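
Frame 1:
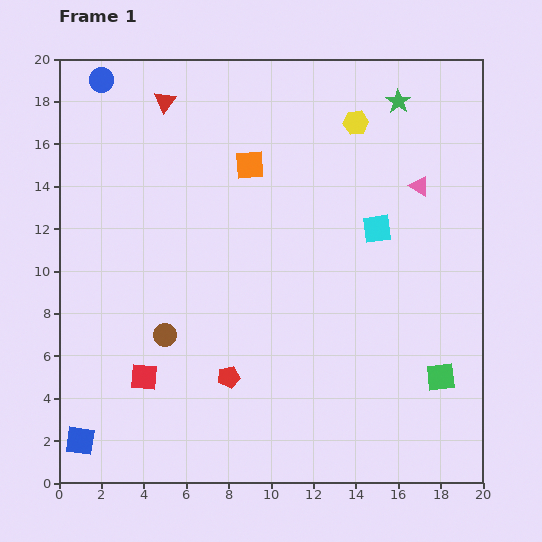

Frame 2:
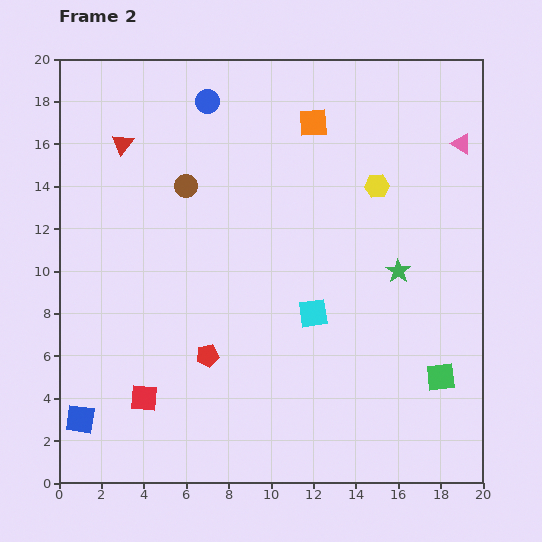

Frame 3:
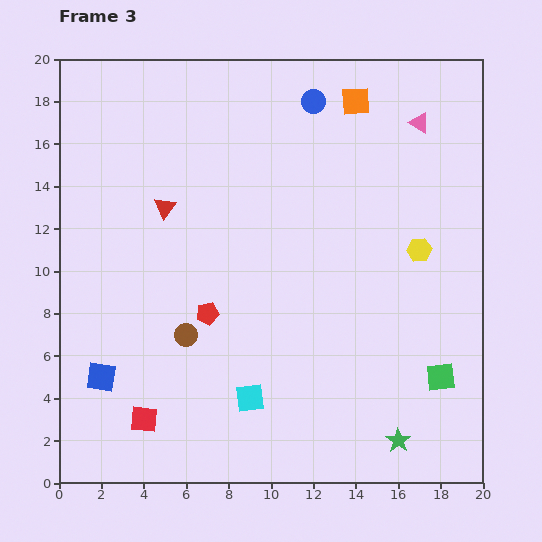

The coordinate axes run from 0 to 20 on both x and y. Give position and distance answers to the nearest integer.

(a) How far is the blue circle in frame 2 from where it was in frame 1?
5

The blue circle moved from (2, 19) to (7, 18), a distance of √(5² + 1²) ≈ 5.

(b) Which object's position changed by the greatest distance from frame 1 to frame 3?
the green star

(moved 16; next 10)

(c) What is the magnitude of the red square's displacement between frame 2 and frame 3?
1

The red square moved from (4, 4) to (4, 3), a distance of √(0² + 1²) ≈ 1.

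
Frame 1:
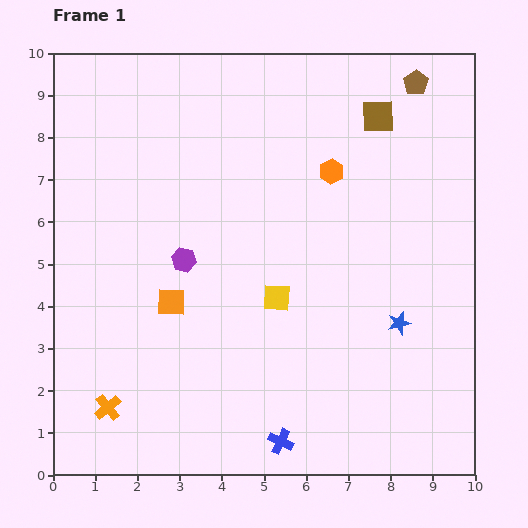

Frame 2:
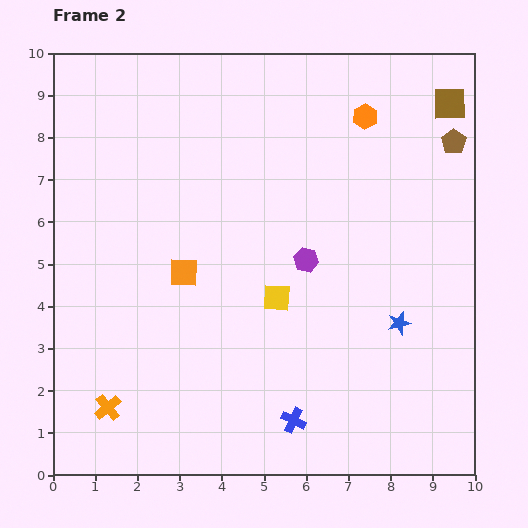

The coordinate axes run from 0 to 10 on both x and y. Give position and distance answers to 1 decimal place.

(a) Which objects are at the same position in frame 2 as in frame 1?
the orange cross, the yellow square, the blue star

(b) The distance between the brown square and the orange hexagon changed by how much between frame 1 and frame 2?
+0.3

Distance in frame 1: 1.7. Distance in frame 2: 2.0.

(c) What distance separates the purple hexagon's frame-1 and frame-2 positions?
2.9

The purple hexagon moved from (3.1, 5.1) to (6.0, 5.1), a distance of √(2.9² + 0.0²) ≈ 2.9.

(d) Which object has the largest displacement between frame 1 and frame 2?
the purple hexagon

(moved 2.9; next 1.7)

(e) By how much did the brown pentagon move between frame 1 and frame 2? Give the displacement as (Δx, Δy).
(0.9, -1.4)

The brown pentagon was at (8.6, 9.3) in frame 1 and (9.5, 7.9) in frame 2.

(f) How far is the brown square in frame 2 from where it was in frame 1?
1.7

The brown square moved from (7.7, 8.5) to (9.4, 8.8), a distance of √(1.7² + 0.3²) ≈ 1.7.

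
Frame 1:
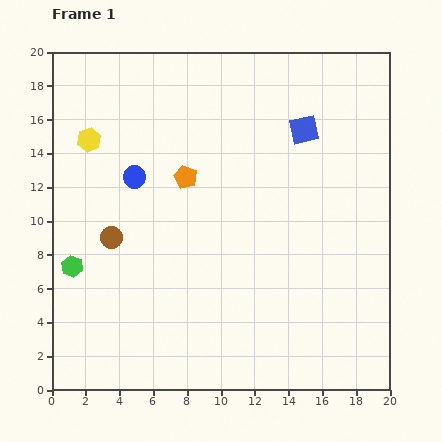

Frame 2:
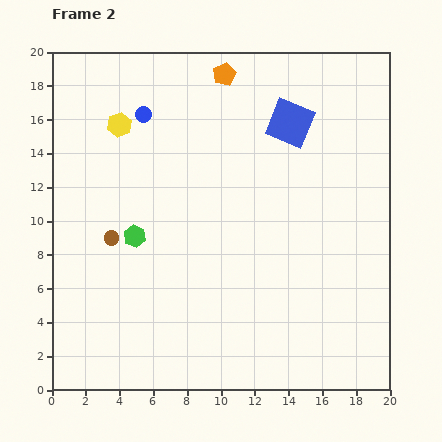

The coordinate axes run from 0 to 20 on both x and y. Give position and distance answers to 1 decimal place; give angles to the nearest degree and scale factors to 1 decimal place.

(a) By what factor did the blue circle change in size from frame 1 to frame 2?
0.7×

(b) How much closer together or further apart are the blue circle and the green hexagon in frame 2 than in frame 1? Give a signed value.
+0.7

Distance in frame 1: 6.5. Distance in frame 2: 7.2.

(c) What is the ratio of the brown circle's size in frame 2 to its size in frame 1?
0.6×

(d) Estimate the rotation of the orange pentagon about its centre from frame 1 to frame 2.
24° clockwise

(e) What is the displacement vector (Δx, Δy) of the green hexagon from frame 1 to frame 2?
(3.7, 1.8)

The green hexagon was at (1.2, 7.3) in frame 1 and (4.9, 9.1) in frame 2.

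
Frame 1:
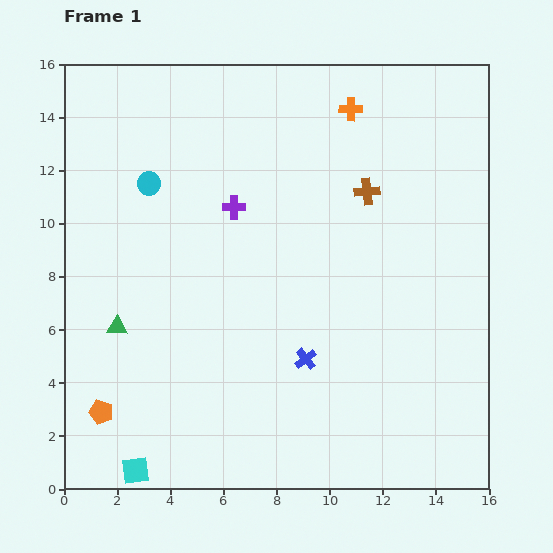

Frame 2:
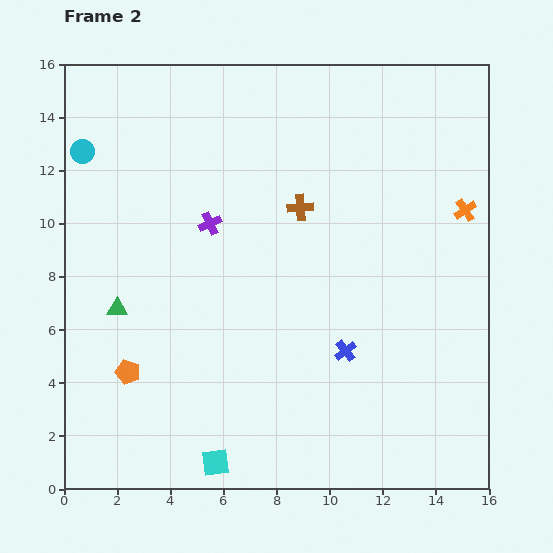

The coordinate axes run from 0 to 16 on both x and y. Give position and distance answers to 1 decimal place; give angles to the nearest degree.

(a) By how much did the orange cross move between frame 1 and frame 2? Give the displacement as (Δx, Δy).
(4.3, -3.8)

The orange cross was at (10.8, 14.3) in frame 1 and (15.1, 10.5) in frame 2.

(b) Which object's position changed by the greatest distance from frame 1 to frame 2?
the orange cross

(moved 5.7; next 3.0)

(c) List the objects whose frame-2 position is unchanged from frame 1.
none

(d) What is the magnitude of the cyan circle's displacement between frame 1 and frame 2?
2.8

The cyan circle moved from (3.2, 11.5) to (0.7, 12.7), a distance of √(2.5² + 1.2²) ≈ 2.8.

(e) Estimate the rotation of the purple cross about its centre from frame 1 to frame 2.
25° counter-clockwise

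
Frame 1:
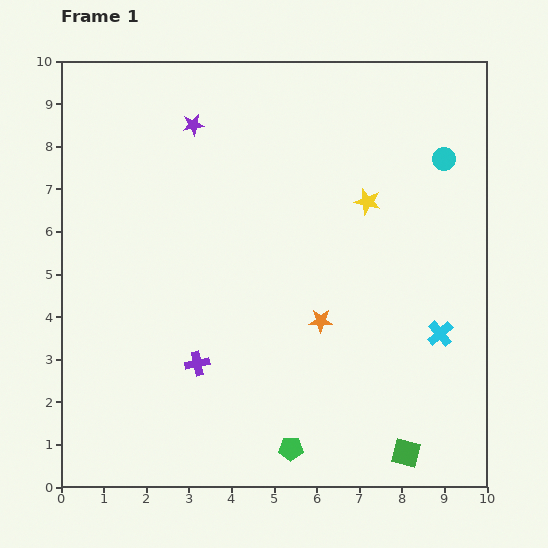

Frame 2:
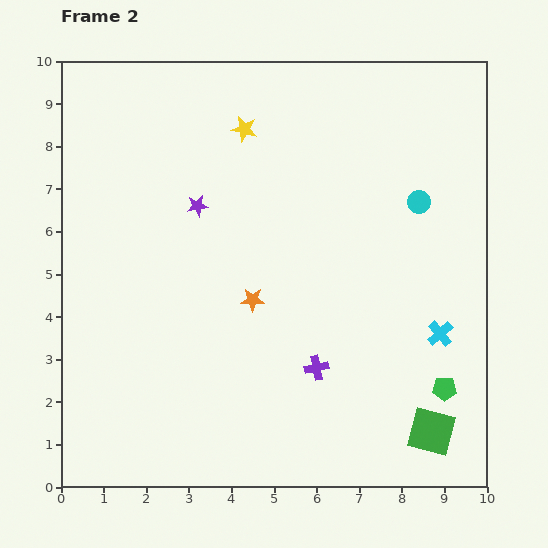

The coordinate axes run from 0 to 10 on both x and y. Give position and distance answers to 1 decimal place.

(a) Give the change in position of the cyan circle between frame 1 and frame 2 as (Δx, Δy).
(-0.6, -1.0)

The cyan circle was at (9.0, 7.7) in frame 1 and (8.4, 6.7) in frame 2.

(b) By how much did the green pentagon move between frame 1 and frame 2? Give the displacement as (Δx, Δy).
(3.6, 1.4)

The green pentagon was at (5.4, 0.9) in frame 1 and (9.0, 2.3) in frame 2.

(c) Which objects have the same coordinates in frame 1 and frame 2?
the cyan cross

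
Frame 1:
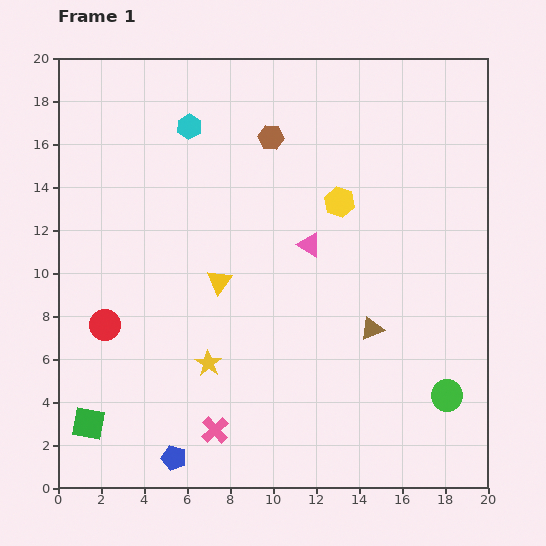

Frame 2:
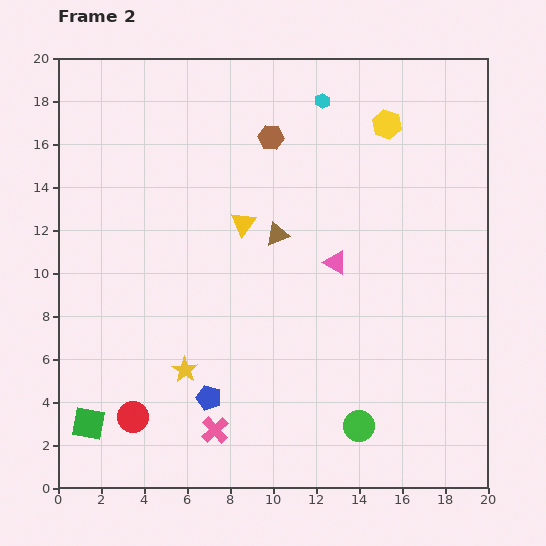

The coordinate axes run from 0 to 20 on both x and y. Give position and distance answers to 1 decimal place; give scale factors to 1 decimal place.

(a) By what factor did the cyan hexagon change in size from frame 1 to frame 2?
0.6×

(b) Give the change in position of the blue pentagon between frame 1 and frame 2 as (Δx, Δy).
(1.6, 2.8)

The blue pentagon was at (5.4, 1.4) in frame 1 and (7.0, 4.2) in frame 2.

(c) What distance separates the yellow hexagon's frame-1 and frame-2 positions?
4.2

The yellow hexagon moved from (13.1, 13.3) to (15.3, 16.9), a distance of √(2.2² + 3.6²) ≈ 4.2.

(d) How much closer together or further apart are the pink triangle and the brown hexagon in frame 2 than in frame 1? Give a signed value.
+1.2

Distance in frame 1: 5.3. Distance in frame 2: 6.5.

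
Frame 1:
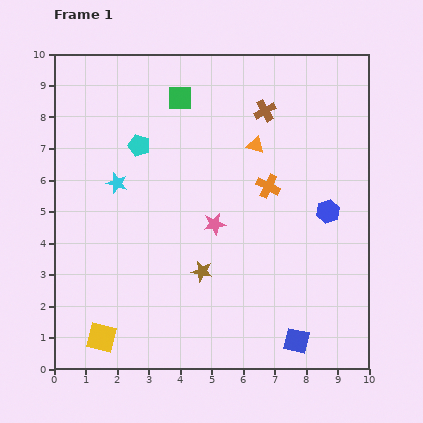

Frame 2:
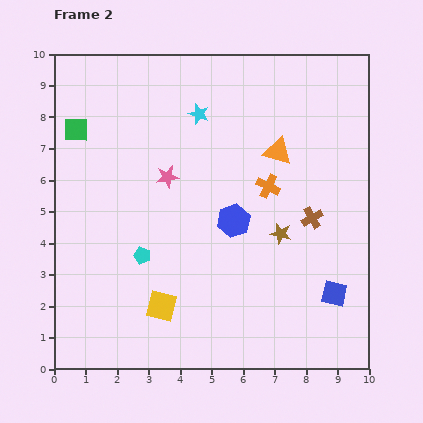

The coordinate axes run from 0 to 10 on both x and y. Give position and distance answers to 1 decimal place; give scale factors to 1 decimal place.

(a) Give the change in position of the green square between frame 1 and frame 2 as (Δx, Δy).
(-3.3, -1.0)

The green square was at (4.0, 8.6) in frame 1 and (0.7, 7.6) in frame 2.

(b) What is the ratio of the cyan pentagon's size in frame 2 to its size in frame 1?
0.8×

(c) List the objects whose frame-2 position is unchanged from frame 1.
the orange cross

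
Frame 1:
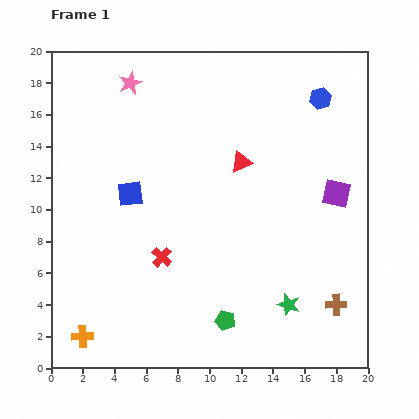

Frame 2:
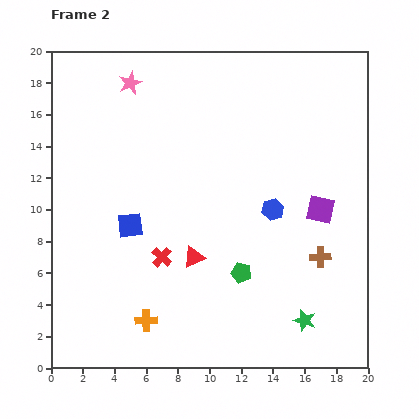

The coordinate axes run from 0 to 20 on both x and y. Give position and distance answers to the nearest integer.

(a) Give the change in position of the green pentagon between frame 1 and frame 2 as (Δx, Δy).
(1, 3)

The green pentagon was at (11, 3) in frame 1 and (12, 6) in frame 2.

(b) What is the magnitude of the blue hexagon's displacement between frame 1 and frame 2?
8

The blue hexagon moved from (17, 17) to (14, 10), a distance of √(3² + 7²) ≈ 8.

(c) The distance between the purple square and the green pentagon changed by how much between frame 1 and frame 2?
-5

Distance in frame 1: 11. Distance in frame 2: 6.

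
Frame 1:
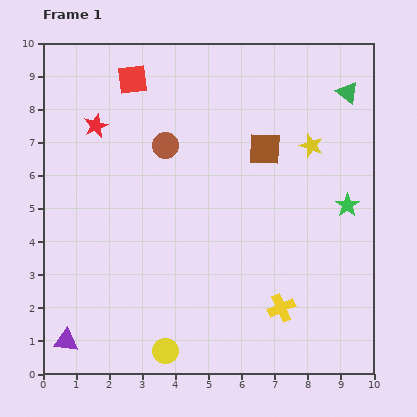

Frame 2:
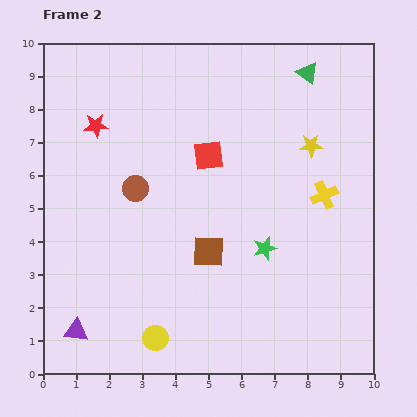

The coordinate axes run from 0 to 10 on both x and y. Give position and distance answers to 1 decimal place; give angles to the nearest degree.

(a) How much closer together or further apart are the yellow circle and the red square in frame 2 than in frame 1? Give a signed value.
-2.6

Distance in frame 1: 8.3. Distance in frame 2: 5.7.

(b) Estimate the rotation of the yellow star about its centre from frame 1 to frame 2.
22° counter-clockwise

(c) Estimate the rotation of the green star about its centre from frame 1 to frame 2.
19° clockwise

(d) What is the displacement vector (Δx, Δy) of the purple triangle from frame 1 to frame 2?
(0.3, 0.3)

The purple triangle was at (0.7, 1.0) in frame 1 and (1.0, 1.3) in frame 2.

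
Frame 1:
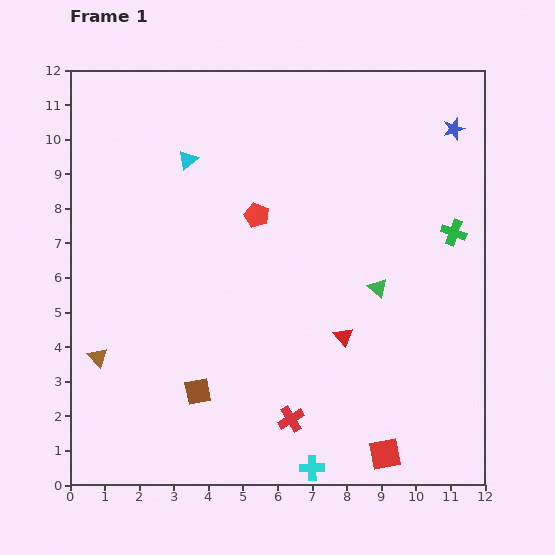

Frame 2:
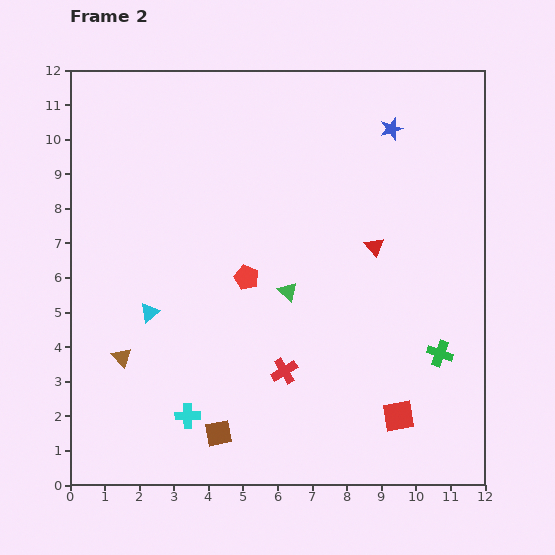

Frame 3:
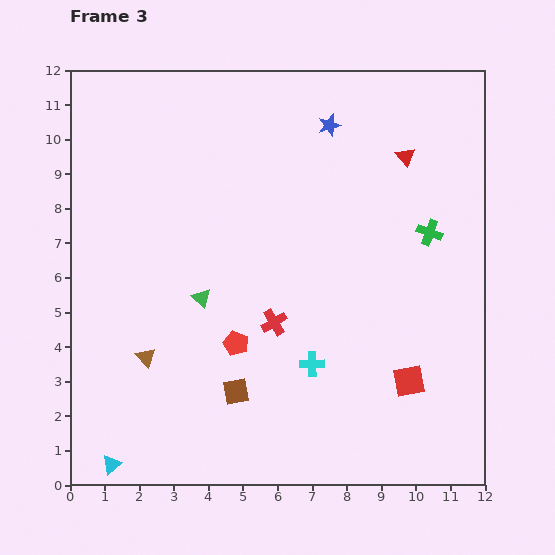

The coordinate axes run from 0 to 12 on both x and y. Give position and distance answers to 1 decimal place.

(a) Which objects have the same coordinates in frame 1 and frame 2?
none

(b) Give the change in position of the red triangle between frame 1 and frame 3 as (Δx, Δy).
(1.8, 5.2)

The red triangle was at (7.9, 4.3) in frame 1 and (9.7, 9.5) in frame 3.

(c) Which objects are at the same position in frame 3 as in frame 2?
none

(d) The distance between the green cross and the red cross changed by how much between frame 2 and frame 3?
+0.7

Distance in frame 2: 4.5. Distance in frame 3: 5.2.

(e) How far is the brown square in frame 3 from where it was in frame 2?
1.3

The brown square moved from (4.3, 1.5) to (4.8, 2.7), a distance of √(0.5² + 1.2²) ≈ 1.3.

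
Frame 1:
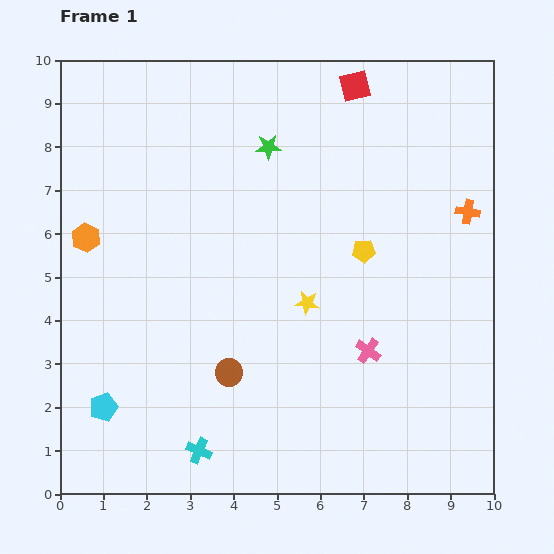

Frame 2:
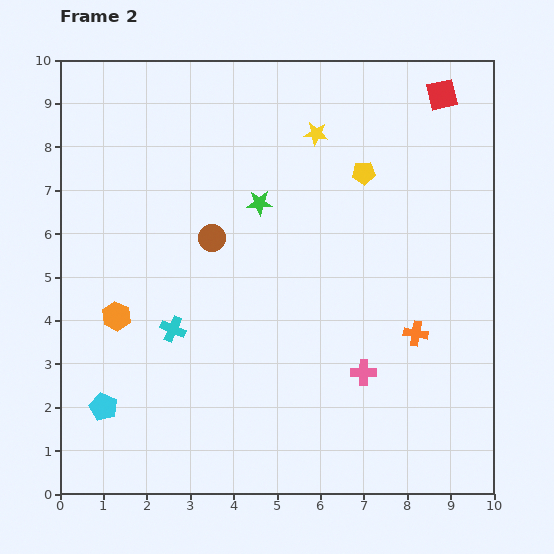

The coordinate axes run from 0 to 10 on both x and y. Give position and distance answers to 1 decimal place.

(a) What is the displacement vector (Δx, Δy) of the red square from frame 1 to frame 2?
(2.0, -0.2)

The red square was at (6.8, 9.4) in frame 1 and (8.8, 9.2) in frame 2.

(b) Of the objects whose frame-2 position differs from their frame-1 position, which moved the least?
the pink cross

(moved 0.5)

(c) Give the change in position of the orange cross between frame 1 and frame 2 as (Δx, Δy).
(-1.2, -2.8)

The orange cross was at (9.4, 6.5) in frame 1 and (8.2, 3.7) in frame 2.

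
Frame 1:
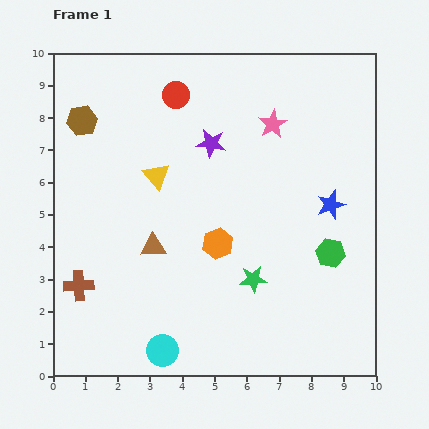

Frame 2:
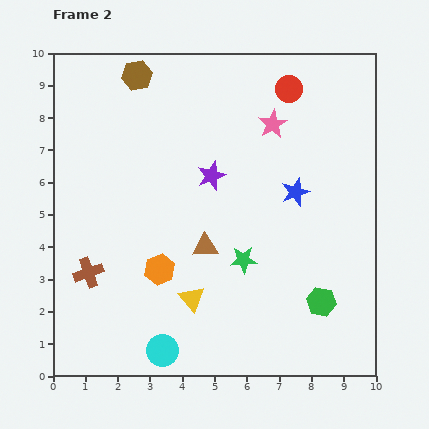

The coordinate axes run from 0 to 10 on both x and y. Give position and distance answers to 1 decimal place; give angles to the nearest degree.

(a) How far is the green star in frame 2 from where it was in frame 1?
0.7

The green star moved from (6.2, 3.0) to (5.9, 3.6), a distance of √(0.3² + 0.6²) ≈ 0.7.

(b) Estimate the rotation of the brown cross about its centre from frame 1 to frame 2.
16° counter-clockwise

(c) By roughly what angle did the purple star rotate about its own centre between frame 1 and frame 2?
29° counter-clockwise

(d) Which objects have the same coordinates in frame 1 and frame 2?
the cyan circle, the pink star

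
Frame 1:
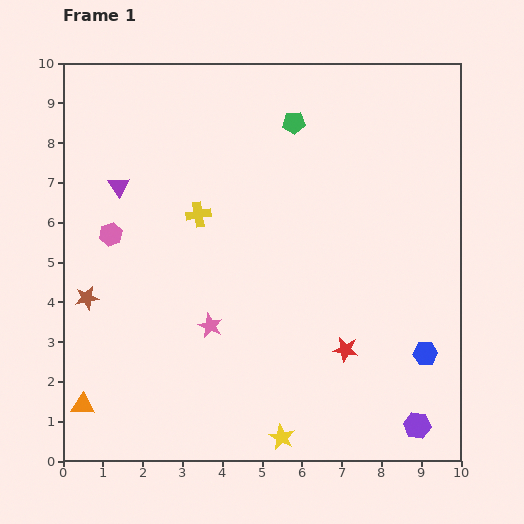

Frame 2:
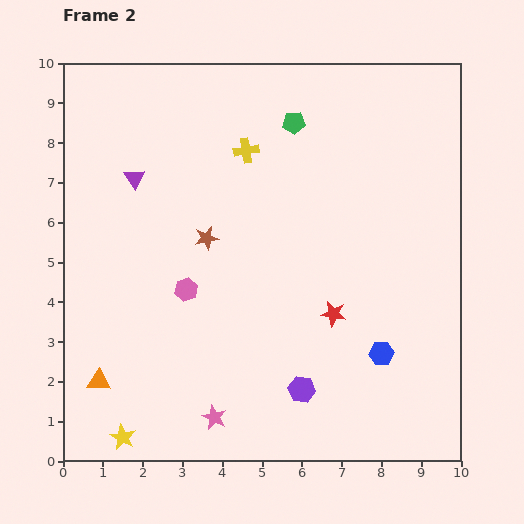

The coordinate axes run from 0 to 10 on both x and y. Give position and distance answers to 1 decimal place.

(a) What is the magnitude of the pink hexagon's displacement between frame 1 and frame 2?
2.4

The pink hexagon moved from (1.2, 5.7) to (3.1, 4.3), a distance of √(1.9² + 1.4²) ≈ 2.4.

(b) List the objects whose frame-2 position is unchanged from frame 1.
the green pentagon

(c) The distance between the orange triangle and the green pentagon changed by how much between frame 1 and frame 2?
-0.8

Distance in frame 1: 8.9. Distance in frame 2: 8.1.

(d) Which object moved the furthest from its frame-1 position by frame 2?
the yellow star

(moved 4.0; next 3.4)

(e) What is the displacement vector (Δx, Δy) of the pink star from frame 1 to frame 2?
(0.1, -2.3)

The pink star was at (3.7, 3.4) in frame 1 and (3.8, 1.1) in frame 2.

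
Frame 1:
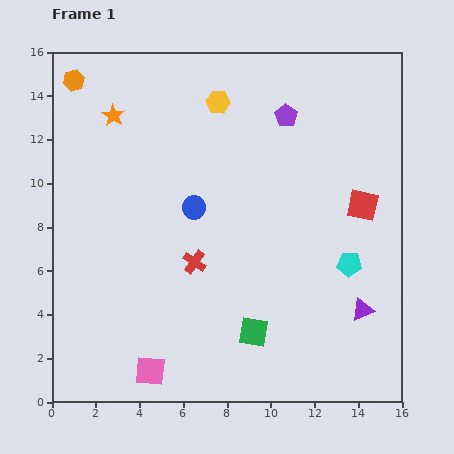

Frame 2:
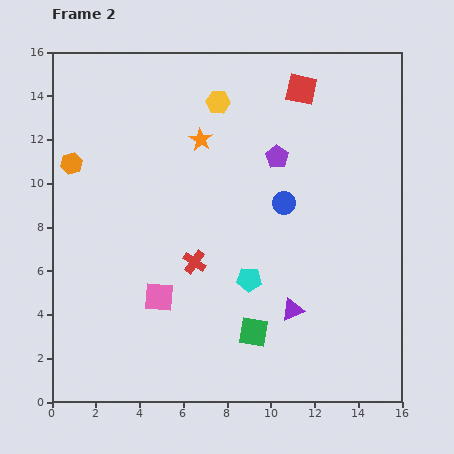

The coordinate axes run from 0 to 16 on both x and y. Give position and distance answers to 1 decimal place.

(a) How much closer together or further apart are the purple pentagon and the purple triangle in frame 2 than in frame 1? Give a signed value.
-2.6

Distance in frame 1: 9.6. Distance in frame 2: 7.0.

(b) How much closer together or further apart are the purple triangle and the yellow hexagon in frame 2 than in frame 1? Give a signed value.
-1.5

Distance in frame 1: 11.6. Distance in frame 2: 10.1.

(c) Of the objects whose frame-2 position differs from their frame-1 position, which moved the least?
the purple pentagon

(moved 1.9)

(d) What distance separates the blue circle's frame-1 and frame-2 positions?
4.1

The blue circle moved from (6.5, 8.9) to (10.6, 9.1), a distance of √(4.1² + 0.2²) ≈ 4.1.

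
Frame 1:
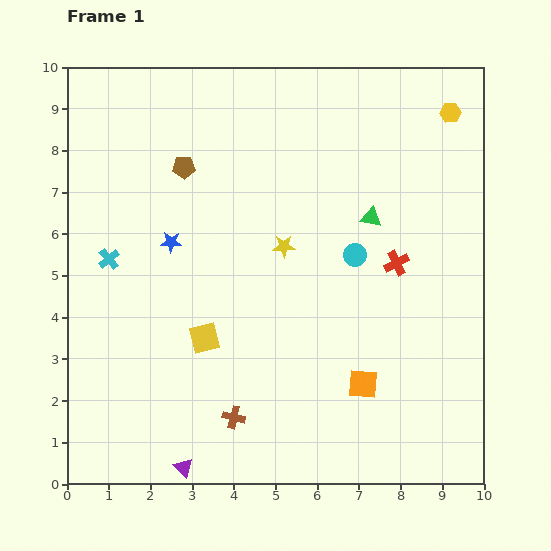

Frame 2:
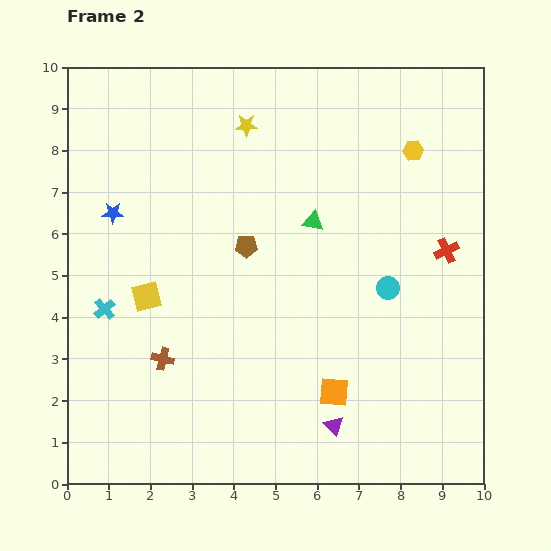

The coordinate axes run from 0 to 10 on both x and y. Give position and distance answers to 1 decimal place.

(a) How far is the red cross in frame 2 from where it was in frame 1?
1.2

The red cross moved from (7.9, 5.3) to (9.1, 5.6), a distance of √(1.2² + 0.3²) ≈ 1.2.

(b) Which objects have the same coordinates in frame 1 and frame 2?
none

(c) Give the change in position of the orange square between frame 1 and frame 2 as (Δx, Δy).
(-0.7, -0.2)

The orange square was at (7.1, 2.4) in frame 1 and (6.4, 2.2) in frame 2.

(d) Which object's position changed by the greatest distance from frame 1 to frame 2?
the purple triangle

(moved 3.7; next 3.0)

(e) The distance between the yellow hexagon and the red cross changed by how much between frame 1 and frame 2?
-1.3

Distance in frame 1: 3.8. Distance in frame 2: 2.5.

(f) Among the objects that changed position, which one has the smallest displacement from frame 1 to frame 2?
the orange square

(moved 0.7)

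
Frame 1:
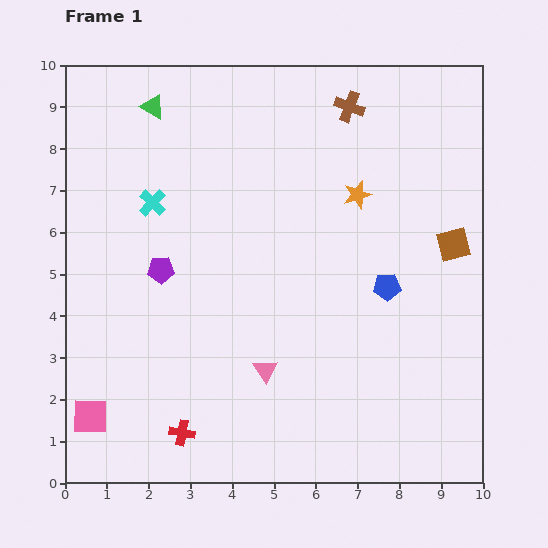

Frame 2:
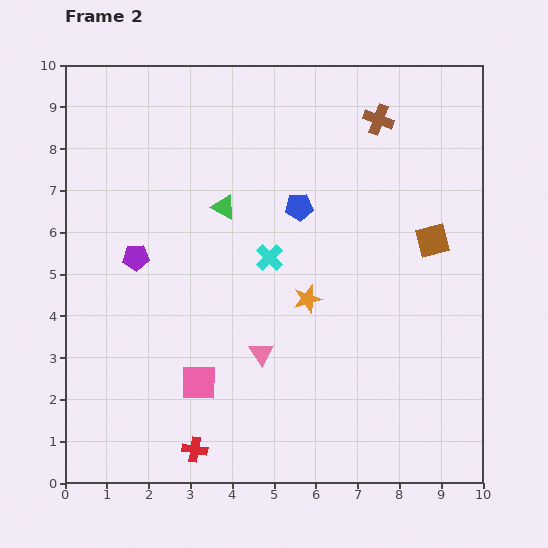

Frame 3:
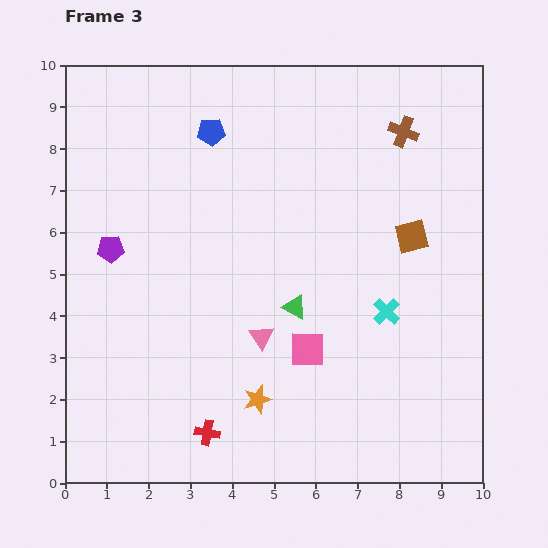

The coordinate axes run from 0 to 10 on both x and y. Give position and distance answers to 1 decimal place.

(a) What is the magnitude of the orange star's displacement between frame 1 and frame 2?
2.8

The orange star moved from (7.0, 6.9) to (5.8, 4.4), a distance of √(1.2² + 2.5²) ≈ 2.8.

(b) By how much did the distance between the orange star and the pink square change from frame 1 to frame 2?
-5.0

Distance in frame 1: 8.3. Distance in frame 2: 3.3.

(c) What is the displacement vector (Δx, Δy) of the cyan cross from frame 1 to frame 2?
(2.8, -1.3)

The cyan cross was at (2.1, 6.7) in frame 1 and (4.9, 5.4) in frame 2.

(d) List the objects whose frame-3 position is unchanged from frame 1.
none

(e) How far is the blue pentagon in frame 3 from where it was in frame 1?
5.6

The blue pentagon moved from (7.7, 4.7) to (3.5, 8.4), a distance of √(4.2² + 3.7²) ≈ 5.6.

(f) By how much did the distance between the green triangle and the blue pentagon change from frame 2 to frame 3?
+2.9

Distance in frame 2: 1.8. Distance in frame 3: 4.7.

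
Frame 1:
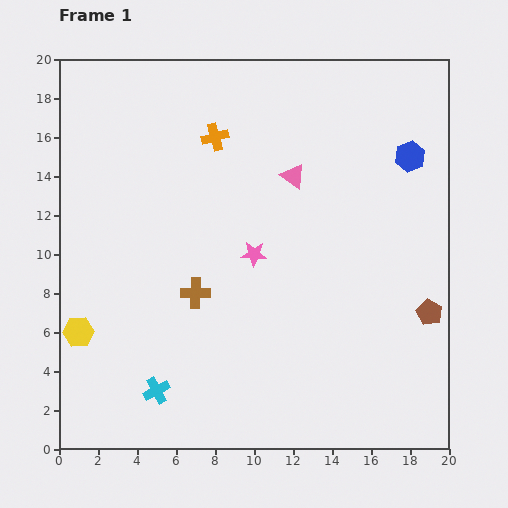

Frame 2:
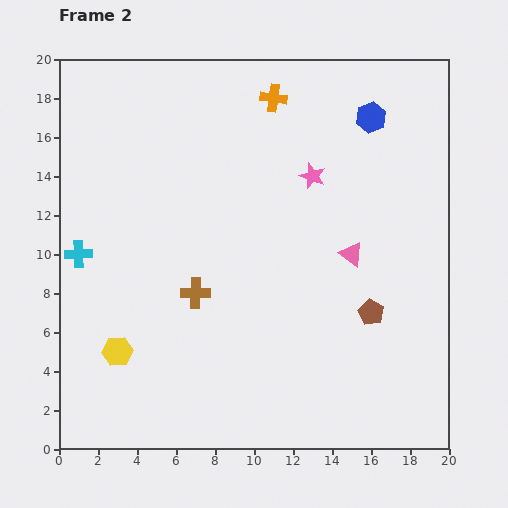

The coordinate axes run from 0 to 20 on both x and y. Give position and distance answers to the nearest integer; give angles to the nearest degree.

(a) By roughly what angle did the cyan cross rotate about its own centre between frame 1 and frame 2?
28° clockwise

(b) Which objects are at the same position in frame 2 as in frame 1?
the brown cross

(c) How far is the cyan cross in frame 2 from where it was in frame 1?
8

The cyan cross moved from (5, 3) to (1, 10), a distance of √(4² + 7²) ≈ 8.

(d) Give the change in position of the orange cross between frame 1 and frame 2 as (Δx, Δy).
(3, 2)

The orange cross was at (8, 16) in frame 1 and (11, 18) in frame 2.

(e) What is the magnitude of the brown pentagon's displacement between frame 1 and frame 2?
3

The brown pentagon moved from (19, 7) to (16, 7), a distance of √(3² + 0²) ≈ 3.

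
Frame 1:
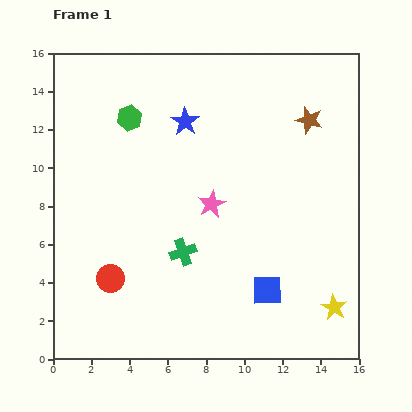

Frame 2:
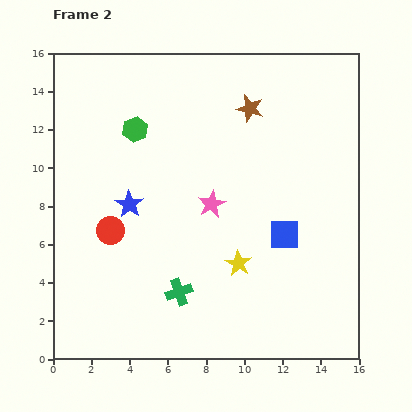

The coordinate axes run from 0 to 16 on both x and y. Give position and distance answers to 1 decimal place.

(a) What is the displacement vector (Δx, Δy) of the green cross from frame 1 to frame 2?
(-0.2, -2.1)

The green cross was at (6.8, 5.6) in frame 1 and (6.6, 3.5) in frame 2.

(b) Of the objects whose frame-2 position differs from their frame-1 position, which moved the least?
the green hexagon

(moved 0.7)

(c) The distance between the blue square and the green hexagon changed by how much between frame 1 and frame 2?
-2.0

Distance in frame 1: 11.5. Distance in frame 2: 9.5.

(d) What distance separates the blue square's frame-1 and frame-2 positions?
3.0

The blue square moved from (11.2, 3.6) to (12.1, 6.5), a distance of √(0.9² + 2.9²) ≈ 3.0.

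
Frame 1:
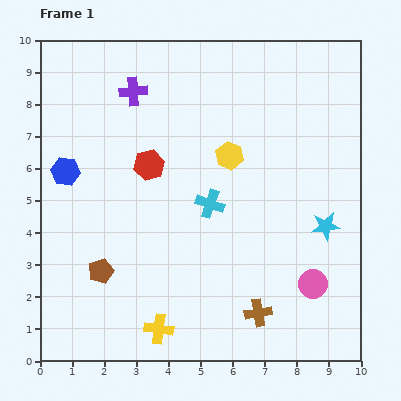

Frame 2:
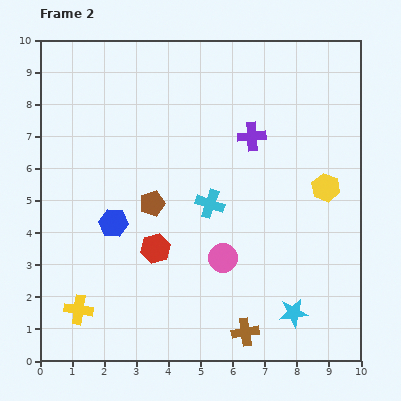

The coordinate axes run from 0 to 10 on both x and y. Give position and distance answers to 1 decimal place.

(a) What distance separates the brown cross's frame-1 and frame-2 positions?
0.7

The brown cross moved from (6.8, 1.5) to (6.4, 0.9), a distance of √(0.4² + 0.6²) ≈ 0.7.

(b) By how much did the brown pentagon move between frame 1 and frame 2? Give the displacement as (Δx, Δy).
(1.6, 2.1)

The brown pentagon was at (1.9, 2.8) in frame 1 and (3.5, 4.9) in frame 2.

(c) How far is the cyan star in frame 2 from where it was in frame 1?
2.9

The cyan star moved from (8.9, 4.2) to (7.9, 1.5), a distance of √(1.0² + 2.7²) ≈ 2.9.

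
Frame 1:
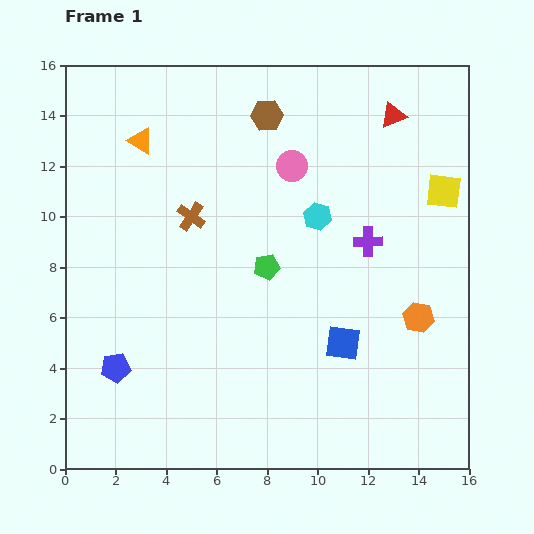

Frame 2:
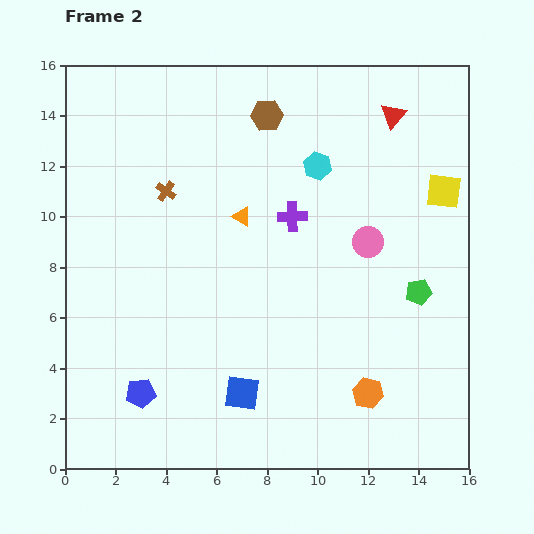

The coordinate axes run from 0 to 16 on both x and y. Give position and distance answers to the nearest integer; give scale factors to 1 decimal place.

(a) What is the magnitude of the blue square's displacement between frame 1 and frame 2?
4

The blue square moved from (11, 5) to (7, 3), a distance of √(4² + 2²) ≈ 4.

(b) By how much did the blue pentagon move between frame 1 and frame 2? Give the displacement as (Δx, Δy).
(1, -1)

The blue pentagon was at (2, 4) in frame 1 and (3, 3) in frame 2.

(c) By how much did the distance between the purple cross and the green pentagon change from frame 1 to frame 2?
+2

Distance in frame 1: 4. Distance in frame 2: 6.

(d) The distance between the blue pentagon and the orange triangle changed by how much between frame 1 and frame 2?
-1

Distance in frame 1: 9. Distance in frame 2: 8.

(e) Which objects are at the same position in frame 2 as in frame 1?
the brown hexagon, the yellow square, the red triangle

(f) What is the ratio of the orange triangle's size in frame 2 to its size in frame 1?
0.7×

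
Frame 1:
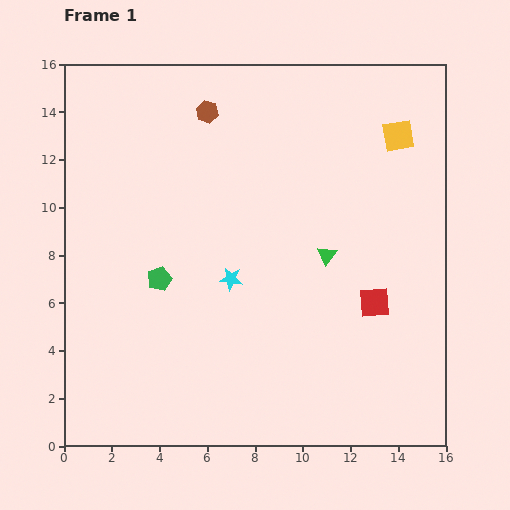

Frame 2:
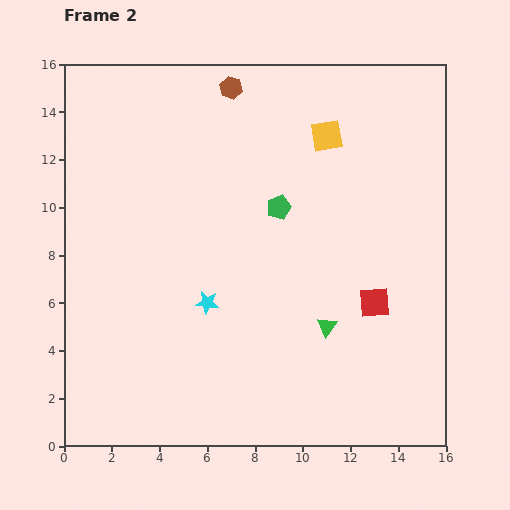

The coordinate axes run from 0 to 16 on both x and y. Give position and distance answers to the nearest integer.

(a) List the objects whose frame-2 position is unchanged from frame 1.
the red square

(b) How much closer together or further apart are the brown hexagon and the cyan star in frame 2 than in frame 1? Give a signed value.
+2

Distance in frame 1: 7. Distance in frame 2: 9.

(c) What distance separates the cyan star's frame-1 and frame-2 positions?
1

The cyan star moved from (7, 7) to (6, 6), a distance of √(1² + 1²) ≈ 1.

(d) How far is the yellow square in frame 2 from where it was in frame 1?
3

The yellow square moved from (14, 13) to (11, 13), a distance of √(3² + 0²) ≈ 3.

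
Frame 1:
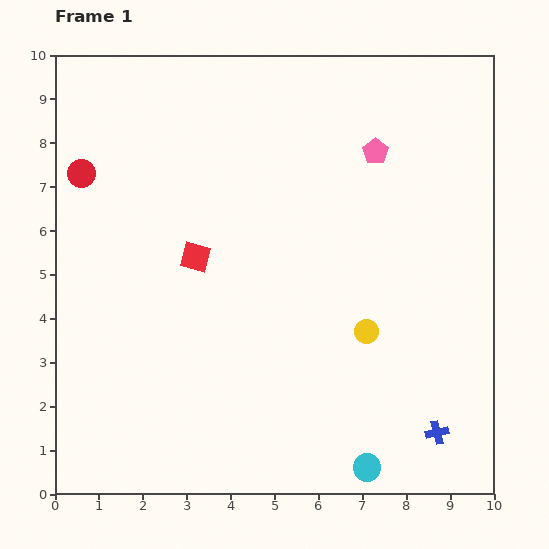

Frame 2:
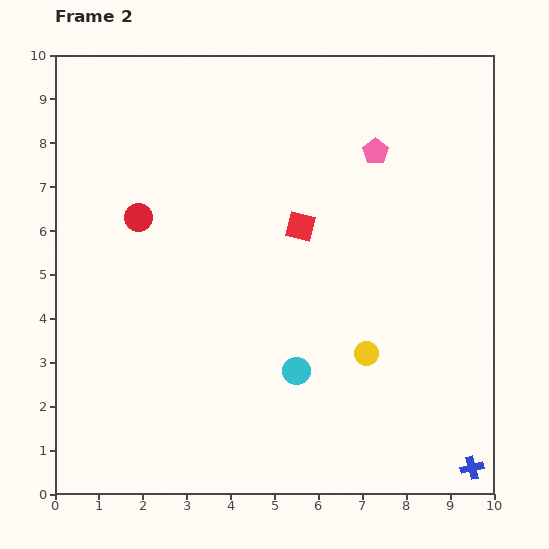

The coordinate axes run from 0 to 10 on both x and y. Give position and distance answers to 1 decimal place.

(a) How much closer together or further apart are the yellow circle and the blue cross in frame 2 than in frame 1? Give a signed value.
+0.7

Distance in frame 1: 2.8. Distance in frame 2: 3.5.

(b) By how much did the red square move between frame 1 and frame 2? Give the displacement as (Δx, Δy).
(2.4, 0.7)

The red square was at (3.2, 5.4) in frame 1 and (5.6, 6.1) in frame 2.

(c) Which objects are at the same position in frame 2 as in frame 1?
the pink pentagon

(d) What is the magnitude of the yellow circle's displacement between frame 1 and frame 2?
0.5

The yellow circle moved from (7.1, 3.7) to (7.1, 3.2), a distance of √(0.0² + 0.5²) ≈ 0.5.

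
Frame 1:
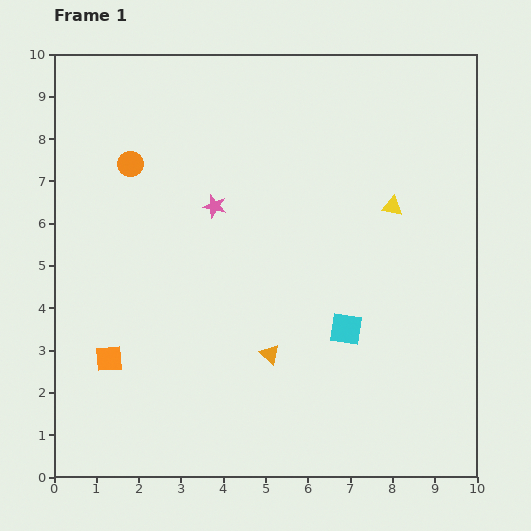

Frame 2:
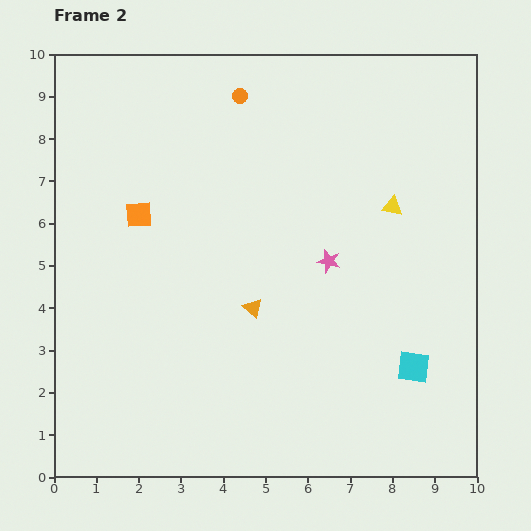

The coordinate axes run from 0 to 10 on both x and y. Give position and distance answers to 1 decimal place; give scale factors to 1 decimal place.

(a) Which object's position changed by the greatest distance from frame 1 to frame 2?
the orange square

(moved 3.5; next 3.1)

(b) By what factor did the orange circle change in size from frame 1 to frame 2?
0.6×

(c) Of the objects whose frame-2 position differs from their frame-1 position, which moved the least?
the orange triangle

(moved 1.2)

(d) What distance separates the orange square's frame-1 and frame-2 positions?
3.5

The orange square moved from (1.3, 2.8) to (2.0, 6.2), a distance of √(0.7² + 3.4²) ≈ 3.5.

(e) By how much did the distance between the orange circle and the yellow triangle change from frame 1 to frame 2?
-1.9

Distance in frame 1: 6.3. Distance in frame 2: 4.4.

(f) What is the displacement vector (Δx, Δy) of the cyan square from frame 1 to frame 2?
(1.6, -0.9)

The cyan square was at (6.9, 3.5) in frame 1 and (8.5, 2.6) in frame 2.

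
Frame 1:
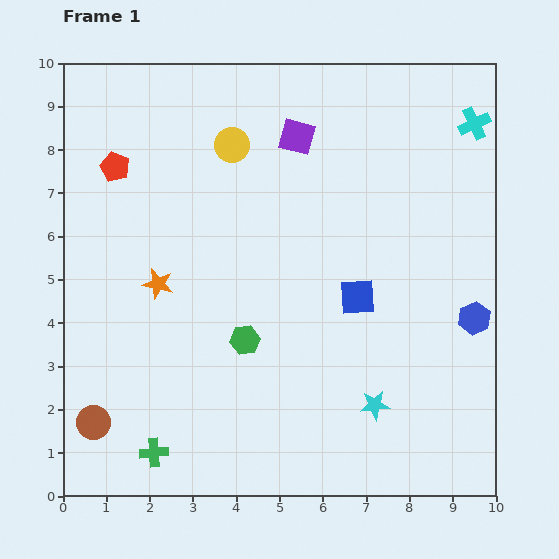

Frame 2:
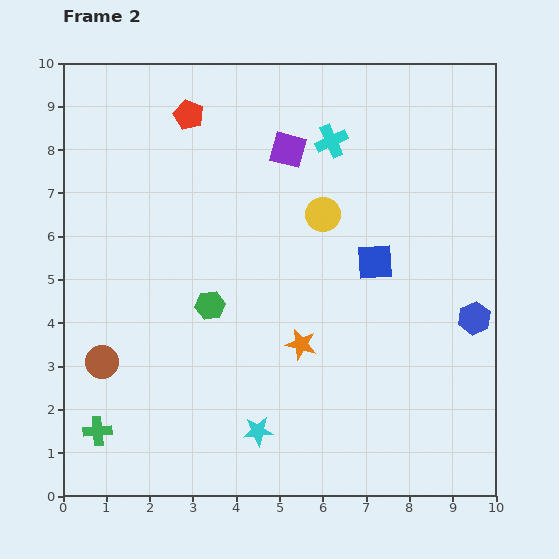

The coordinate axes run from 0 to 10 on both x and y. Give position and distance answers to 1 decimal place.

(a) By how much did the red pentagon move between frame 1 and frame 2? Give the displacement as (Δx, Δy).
(1.7, 1.2)

The red pentagon was at (1.2, 7.6) in frame 1 and (2.9, 8.8) in frame 2.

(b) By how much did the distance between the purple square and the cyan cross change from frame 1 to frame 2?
-3.1

Distance in frame 1: 4.1. Distance in frame 2: 1.0.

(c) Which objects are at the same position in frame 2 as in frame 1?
the blue hexagon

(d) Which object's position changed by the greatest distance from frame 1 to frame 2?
the orange star

(moved 3.6; next 3.3)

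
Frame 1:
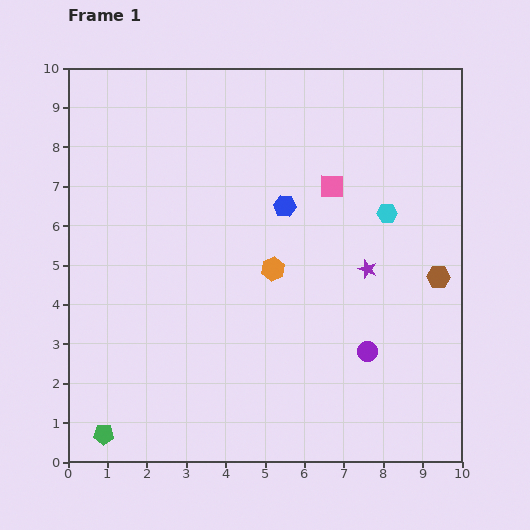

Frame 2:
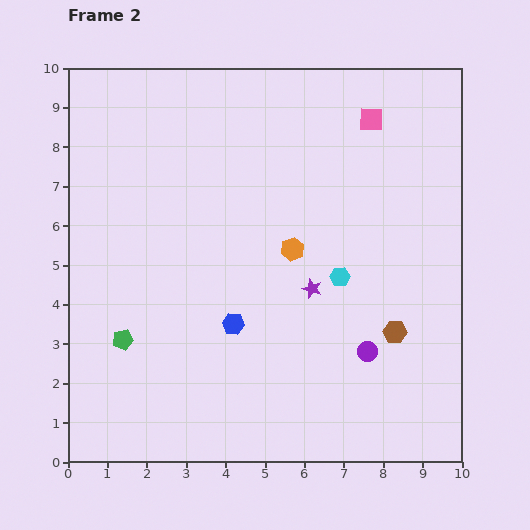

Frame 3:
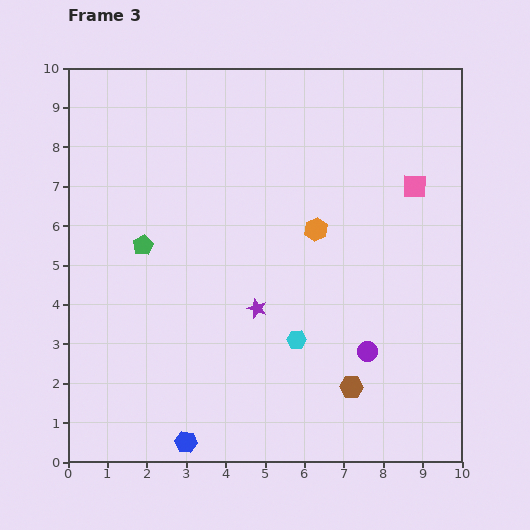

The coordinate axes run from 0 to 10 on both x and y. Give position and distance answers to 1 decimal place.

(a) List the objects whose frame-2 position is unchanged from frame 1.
the purple circle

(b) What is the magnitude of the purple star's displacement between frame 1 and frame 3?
3.0

The purple star moved from (7.6, 4.9) to (4.8, 3.9), a distance of √(2.8² + 1.0²) ≈ 3.0.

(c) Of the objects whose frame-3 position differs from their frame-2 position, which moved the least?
the orange hexagon

(moved 0.8)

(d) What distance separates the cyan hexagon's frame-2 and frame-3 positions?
1.9

The cyan hexagon moved from (6.9, 4.7) to (5.8, 3.1), a distance of √(1.1² + 1.6²) ≈ 1.9.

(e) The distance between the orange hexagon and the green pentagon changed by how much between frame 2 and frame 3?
-0.5

Distance in frame 2: 4.9. Distance in frame 3: 4.4.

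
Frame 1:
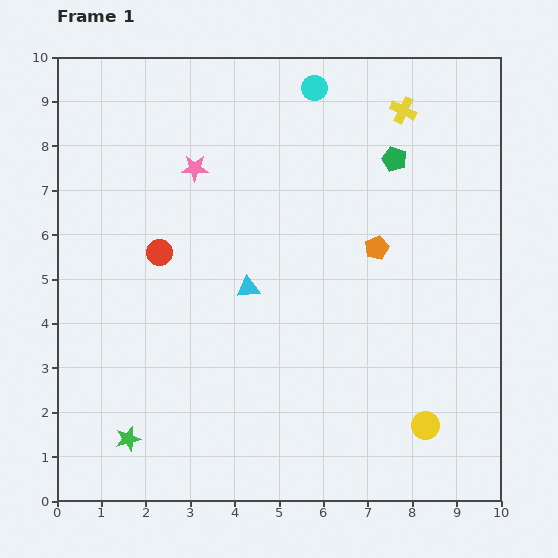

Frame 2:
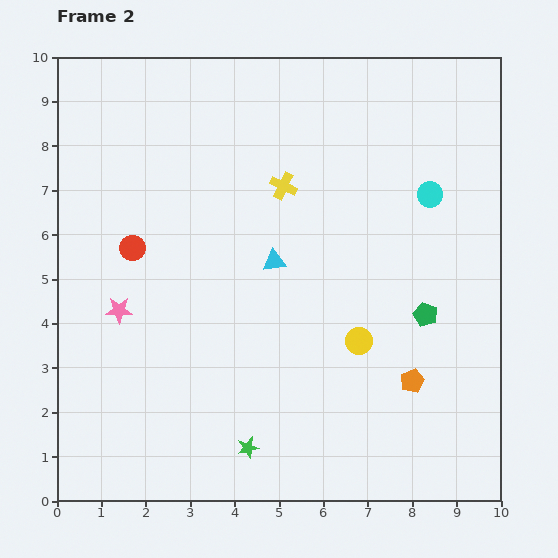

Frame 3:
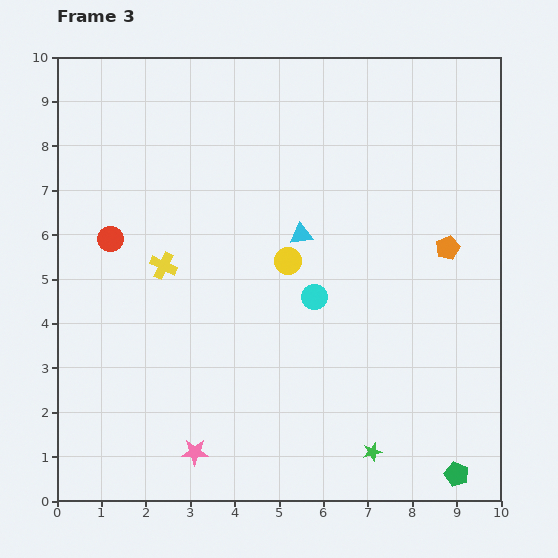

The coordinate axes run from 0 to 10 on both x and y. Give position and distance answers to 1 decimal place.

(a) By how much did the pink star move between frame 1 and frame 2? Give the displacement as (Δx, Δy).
(-1.7, -3.2)

The pink star was at (3.1, 7.5) in frame 1 and (1.4, 4.3) in frame 2.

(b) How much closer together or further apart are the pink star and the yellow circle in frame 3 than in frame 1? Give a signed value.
-3.0

Distance in frame 1: 7.8. Distance in frame 3: 4.8.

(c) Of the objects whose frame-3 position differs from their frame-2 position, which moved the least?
the red circle

(moved 0.5)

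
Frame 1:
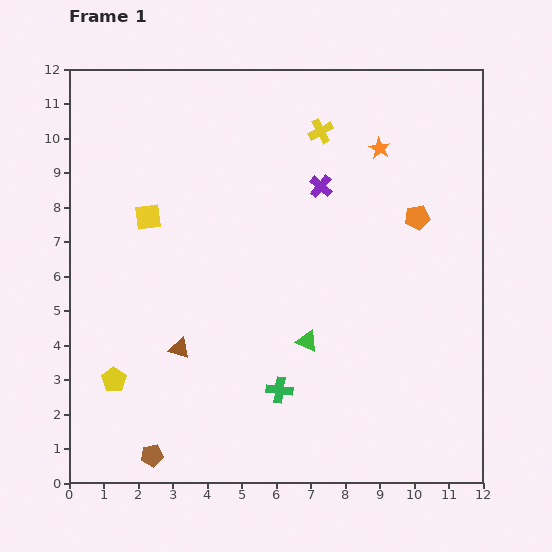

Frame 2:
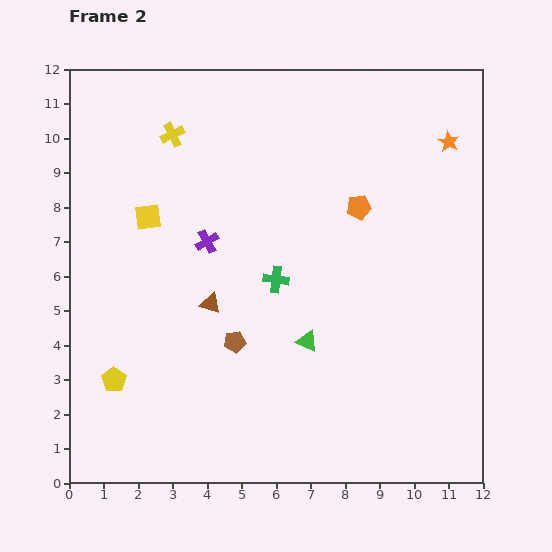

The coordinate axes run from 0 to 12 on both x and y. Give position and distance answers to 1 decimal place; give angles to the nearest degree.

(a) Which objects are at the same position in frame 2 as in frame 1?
the green triangle, the yellow square, the yellow pentagon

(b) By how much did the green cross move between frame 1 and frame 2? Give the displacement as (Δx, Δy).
(-0.1, 3.2)

The green cross was at (6.1, 2.7) in frame 1 and (6.0, 5.9) in frame 2.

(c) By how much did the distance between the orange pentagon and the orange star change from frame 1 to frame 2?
+0.9

Distance in frame 1: 2.3. Distance in frame 2: 3.2.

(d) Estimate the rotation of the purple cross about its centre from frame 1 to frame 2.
20° clockwise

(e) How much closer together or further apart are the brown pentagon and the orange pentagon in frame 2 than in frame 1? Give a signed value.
-5.0

Distance in frame 1: 10.3. Distance in frame 2: 5.3.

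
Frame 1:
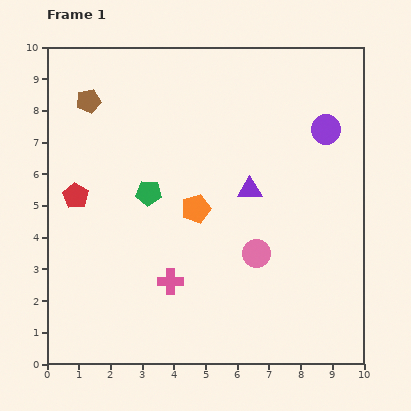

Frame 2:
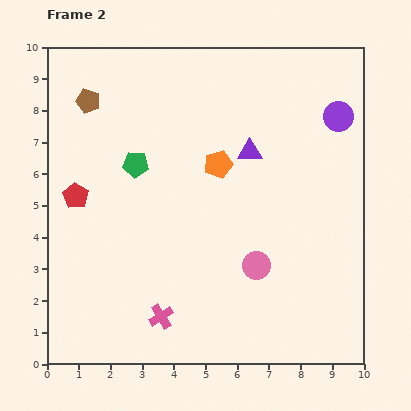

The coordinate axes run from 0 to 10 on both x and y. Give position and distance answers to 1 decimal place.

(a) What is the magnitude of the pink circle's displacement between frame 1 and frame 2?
0.4

The pink circle moved from (6.6, 3.5) to (6.6, 3.1), a distance of √(0.0² + 0.4²) ≈ 0.4.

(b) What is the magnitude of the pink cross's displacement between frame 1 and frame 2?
1.1

The pink cross moved from (3.9, 2.6) to (3.6, 1.5), a distance of √(0.3² + 1.1²) ≈ 1.1.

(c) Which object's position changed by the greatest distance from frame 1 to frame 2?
the orange pentagon

(moved 1.6; next 1.2)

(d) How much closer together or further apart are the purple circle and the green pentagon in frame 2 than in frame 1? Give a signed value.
+0.7

Distance in frame 1: 5.9. Distance in frame 2: 6.6.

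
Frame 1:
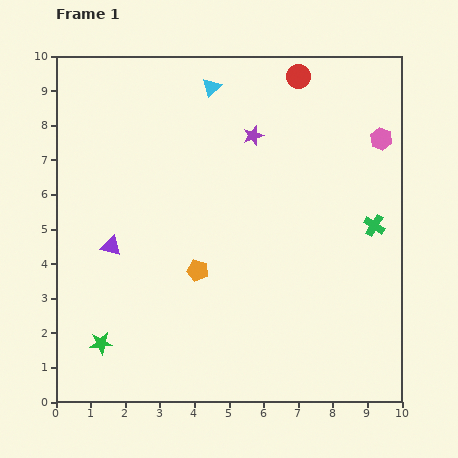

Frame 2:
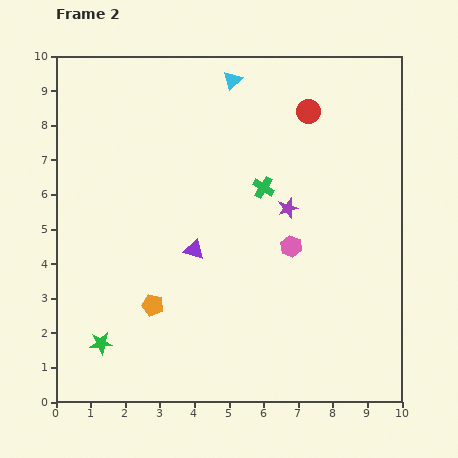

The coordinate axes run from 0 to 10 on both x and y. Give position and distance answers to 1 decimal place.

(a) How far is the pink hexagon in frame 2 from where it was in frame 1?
4.0

The pink hexagon moved from (9.4, 7.6) to (6.8, 4.5), a distance of √(2.6² + 3.1²) ≈ 4.0.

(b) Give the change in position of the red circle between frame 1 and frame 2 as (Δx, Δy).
(0.3, -1.0)

The red circle was at (7.0, 9.4) in frame 1 and (7.3, 8.4) in frame 2.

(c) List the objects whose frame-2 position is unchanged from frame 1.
the green star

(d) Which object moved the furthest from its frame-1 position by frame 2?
the pink hexagon

(moved 4.0; next 3.4)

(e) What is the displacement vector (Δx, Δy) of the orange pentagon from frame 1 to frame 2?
(-1.3, -1.0)

The orange pentagon was at (4.1, 3.8) in frame 1 and (2.8, 2.8) in frame 2.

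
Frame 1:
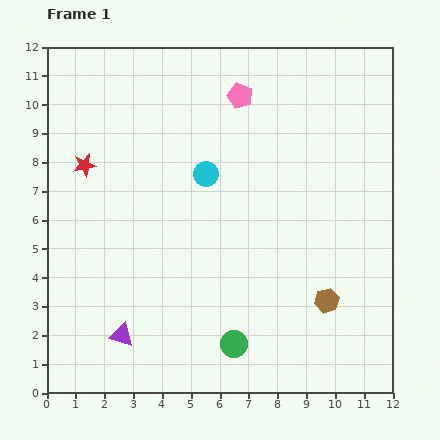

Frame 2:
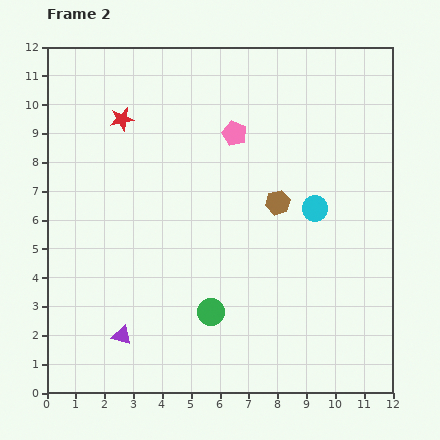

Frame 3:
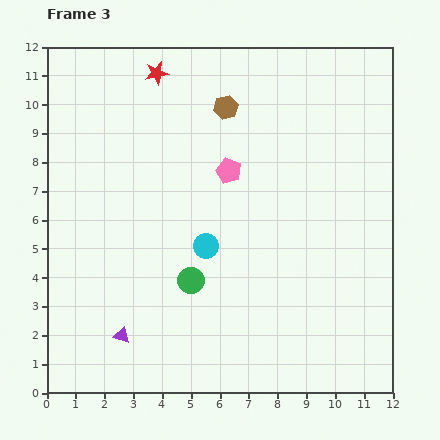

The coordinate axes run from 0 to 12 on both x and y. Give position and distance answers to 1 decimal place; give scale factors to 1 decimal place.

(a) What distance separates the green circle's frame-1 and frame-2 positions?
1.4

The green circle moved from (6.5, 1.7) to (5.7, 2.8), a distance of √(0.8² + 1.1²) ≈ 1.4.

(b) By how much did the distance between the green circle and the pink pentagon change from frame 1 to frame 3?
-4.6

Distance in frame 1: 8.6. Distance in frame 3: 4.0.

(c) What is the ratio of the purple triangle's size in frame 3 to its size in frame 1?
0.7×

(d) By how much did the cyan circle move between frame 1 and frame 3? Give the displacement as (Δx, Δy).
(0.0, -2.5)

The cyan circle was at (5.5, 7.6) in frame 1 and (5.5, 5.1) in frame 3.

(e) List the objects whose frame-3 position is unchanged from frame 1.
the purple triangle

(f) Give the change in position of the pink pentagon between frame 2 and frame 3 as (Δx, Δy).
(-0.2, -1.3)

The pink pentagon was at (6.5, 9.0) in frame 2 and (6.3, 7.7) in frame 3.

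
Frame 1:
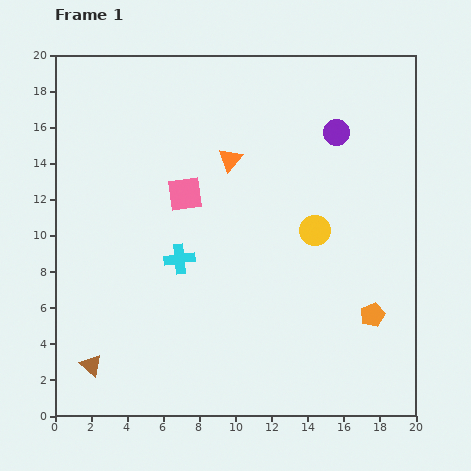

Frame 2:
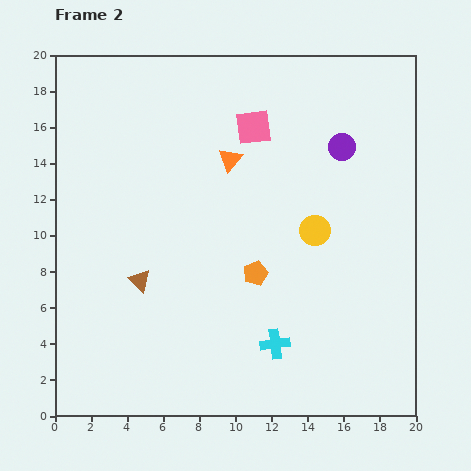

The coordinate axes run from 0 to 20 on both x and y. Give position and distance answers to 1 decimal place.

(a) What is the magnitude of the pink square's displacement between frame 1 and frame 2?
5.3

The pink square moved from (7.2, 12.3) to (11.0, 16.0), a distance of √(3.8² + 3.7²) ≈ 5.3.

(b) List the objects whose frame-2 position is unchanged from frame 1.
the yellow circle, the orange triangle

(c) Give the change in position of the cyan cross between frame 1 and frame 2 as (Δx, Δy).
(5.3, -4.7)

The cyan cross was at (6.9, 8.7) in frame 1 and (12.2, 4.0) in frame 2.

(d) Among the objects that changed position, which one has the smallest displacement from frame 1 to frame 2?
the purple circle

(moved 0.9)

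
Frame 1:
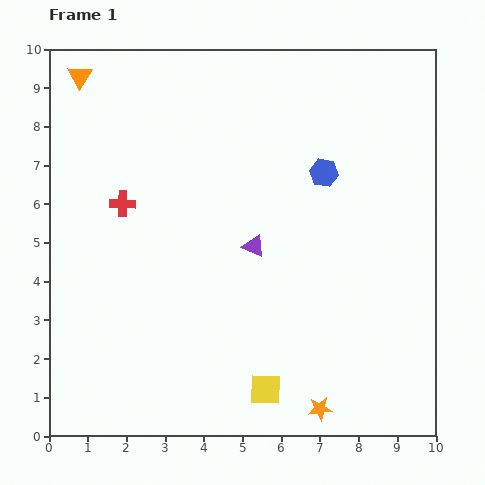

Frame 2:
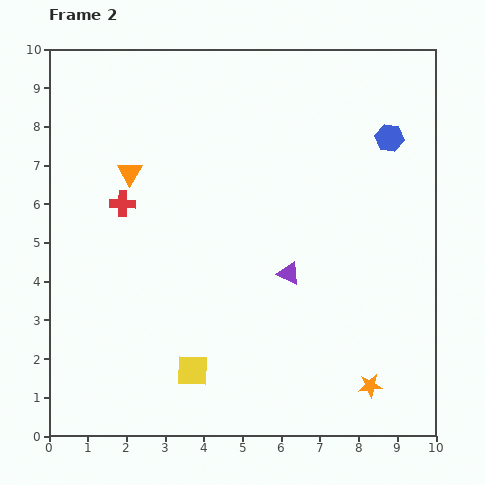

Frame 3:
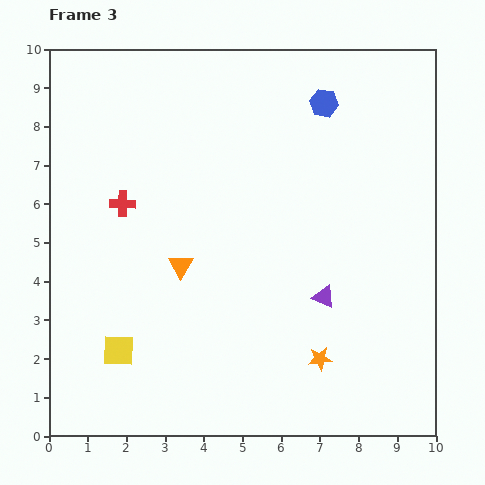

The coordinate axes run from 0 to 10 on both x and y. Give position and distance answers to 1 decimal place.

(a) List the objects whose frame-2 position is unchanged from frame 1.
the red cross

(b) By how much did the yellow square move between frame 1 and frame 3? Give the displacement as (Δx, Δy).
(-3.8, 1.0)

The yellow square was at (5.6, 1.2) in frame 1 and (1.8, 2.2) in frame 3.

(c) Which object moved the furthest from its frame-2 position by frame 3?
the orange triangle

(moved 2.7; next 2.0)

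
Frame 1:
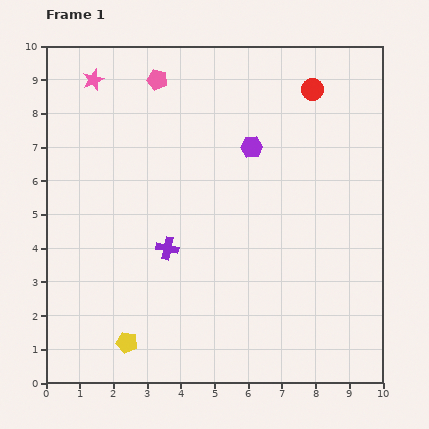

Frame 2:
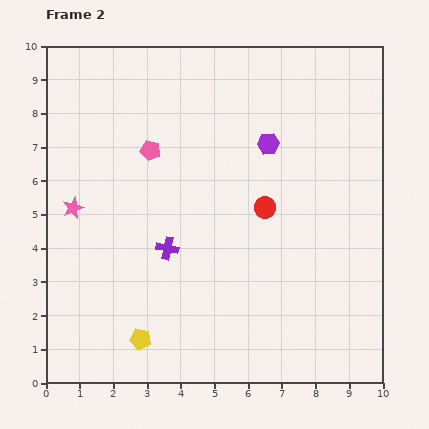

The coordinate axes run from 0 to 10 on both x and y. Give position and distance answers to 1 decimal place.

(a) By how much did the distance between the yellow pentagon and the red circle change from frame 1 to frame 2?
-3.9

Distance in frame 1: 9.3. Distance in frame 2: 5.4.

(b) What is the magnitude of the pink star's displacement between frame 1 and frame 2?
3.8

The pink star moved from (1.4, 9.0) to (0.8, 5.2), a distance of √(0.6² + 3.8²) ≈ 3.8.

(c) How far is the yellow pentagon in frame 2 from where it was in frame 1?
0.4

The yellow pentagon moved from (2.4, 1.2) to (2.8, 1.3), a distance of √(0.4² + 0.1²) ≈ 0.4.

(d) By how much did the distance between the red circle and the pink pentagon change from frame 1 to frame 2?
-0.8

Distance in frame 1: 4.6. Distance in frame 2: 3.8.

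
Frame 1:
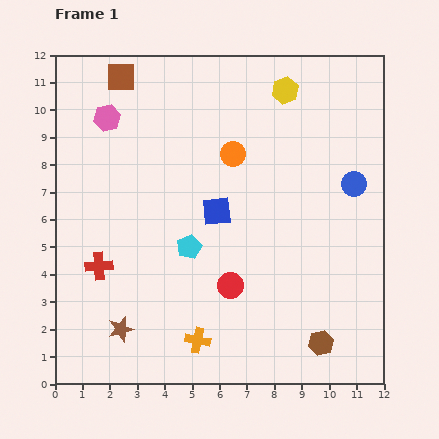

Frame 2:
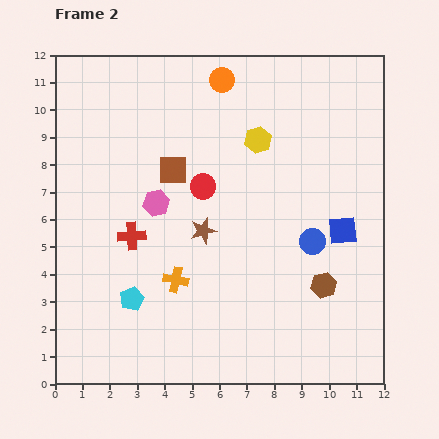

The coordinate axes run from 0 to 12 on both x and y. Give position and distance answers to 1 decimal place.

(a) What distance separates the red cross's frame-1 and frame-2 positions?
1.6

The red cross moved from (1.6, 4.3) to (2.8, 5.4), a distance of √(1.2² + 1.1²) ≈ 1.6.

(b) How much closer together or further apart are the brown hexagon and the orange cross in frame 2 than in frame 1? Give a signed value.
+0.9

Distance in frame 1: 4.5. Distance in frame 2: 5.4.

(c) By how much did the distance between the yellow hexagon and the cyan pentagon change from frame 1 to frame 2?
+0.7

Distance in frame 1: 6.7. Distance in frame 2: 7.4.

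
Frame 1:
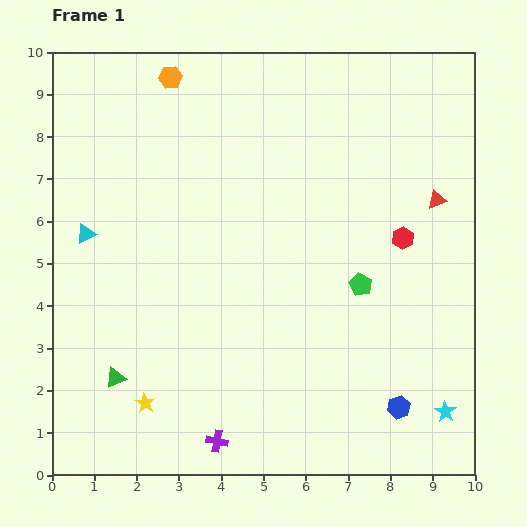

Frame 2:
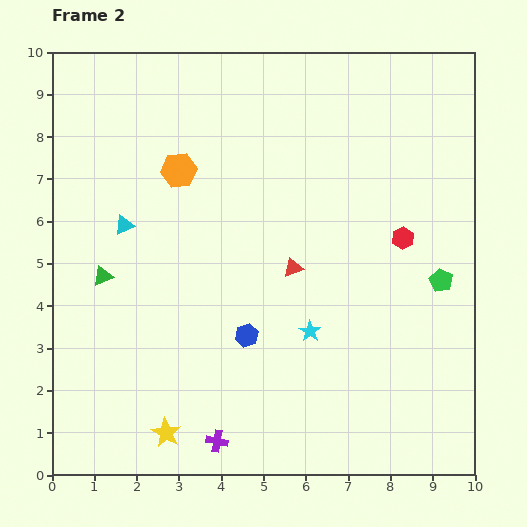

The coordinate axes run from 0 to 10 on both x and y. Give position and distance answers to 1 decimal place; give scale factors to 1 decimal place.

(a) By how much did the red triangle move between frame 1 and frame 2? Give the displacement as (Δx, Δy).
(-3.4, -1.6)

The red triangle was at (9.1, 6.5) in frame 1 and (5.7, 4.9) in frame 2.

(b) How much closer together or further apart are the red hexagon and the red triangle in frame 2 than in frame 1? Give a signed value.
+1.5

Distance in frame 1: 1.2. Distance in frame 2: 2.7.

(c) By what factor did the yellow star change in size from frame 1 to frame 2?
1.5×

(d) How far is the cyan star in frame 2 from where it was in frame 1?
3.7

The cyan star moved from (9.3, 1.5) to (6.1, 3.4), a distance of √(3.2² + 1.9²) ≈ 3.7.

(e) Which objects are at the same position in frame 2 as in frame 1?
the purple cross, the red hexagon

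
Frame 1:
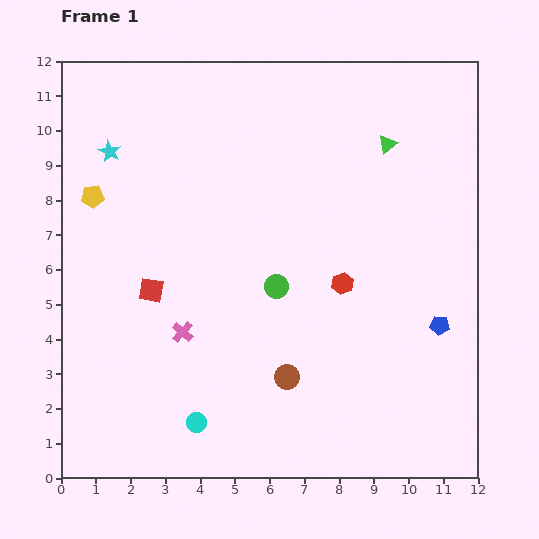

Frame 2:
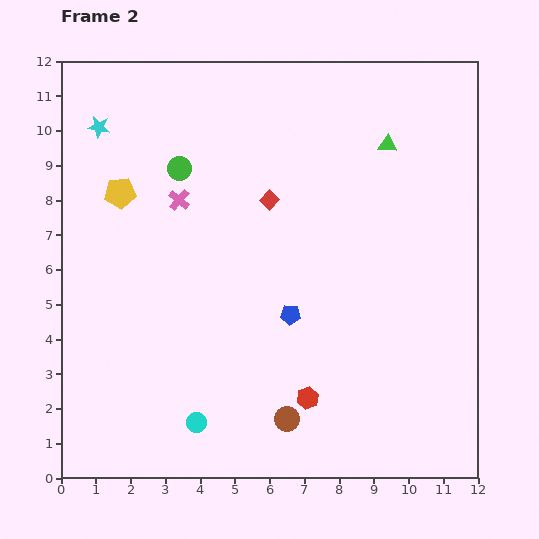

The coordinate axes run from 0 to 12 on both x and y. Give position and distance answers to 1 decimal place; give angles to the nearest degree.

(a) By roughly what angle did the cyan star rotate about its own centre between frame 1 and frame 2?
19° counter-clockwise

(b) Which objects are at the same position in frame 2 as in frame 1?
the green triangle, the cyan circle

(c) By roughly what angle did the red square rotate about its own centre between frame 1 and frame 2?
34° clockwise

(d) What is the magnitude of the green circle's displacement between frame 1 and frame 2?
4.4

The green circle moved from (6.2, 5.5) to (3.4, 8.9), a distance of √(2.8² + 3.4²) ≈ 4.4.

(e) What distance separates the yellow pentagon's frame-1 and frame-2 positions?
0.8

The yellow pentagon moved from (0.9, 8.1) to (1.7, 8.2), a distance of √(0.8² + 0.1²) ≈ 0.8.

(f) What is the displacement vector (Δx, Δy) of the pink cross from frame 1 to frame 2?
(-0.1, 3.8)

The pink cross was at (3.5, 4.2) in frame 1 and (3.4, 8.0) in frame 2.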